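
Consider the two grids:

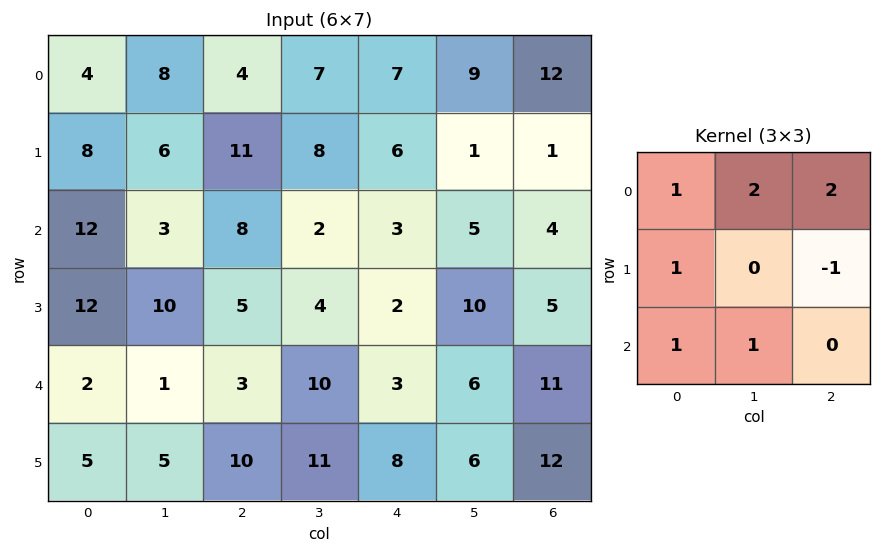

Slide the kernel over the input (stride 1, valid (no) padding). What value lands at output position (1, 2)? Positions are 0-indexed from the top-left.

The receptive field on the input at this output position is [11 8 6 / 8 2 3 / 5 4 2]. Elementwise product with the kernel and sum: 11·1 + 8·2 + 6·2 + 8·1 + 3·-1 + 5·1 + 4·1.

53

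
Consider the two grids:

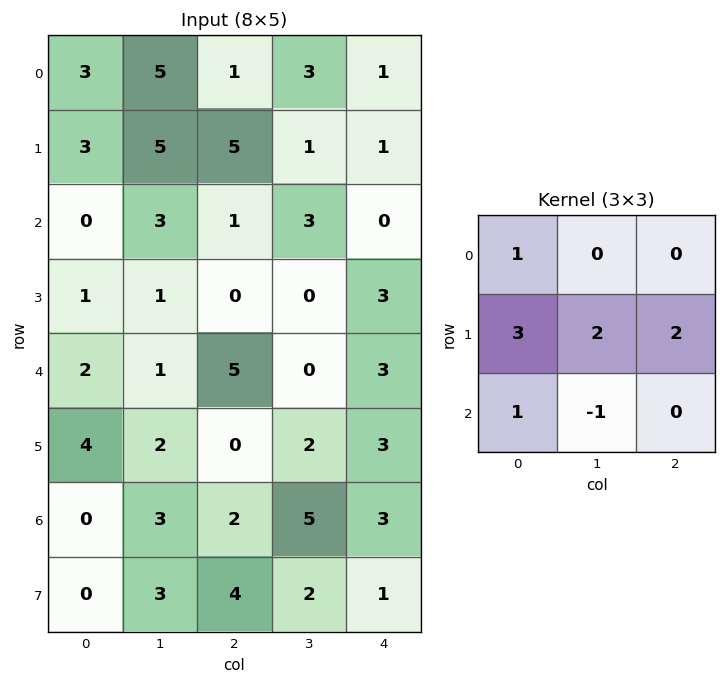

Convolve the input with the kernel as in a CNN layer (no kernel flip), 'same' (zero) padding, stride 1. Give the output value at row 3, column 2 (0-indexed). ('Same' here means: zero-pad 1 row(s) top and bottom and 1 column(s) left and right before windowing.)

2

The receptive field on the zero-padded input at this output position is [3 1 3 / 1 0 0 / 1 5 0]. Elementwise product with the kernel and sum: 3·1 + 1·3 + 0·2 + 0·2 + 1·1 + 5·-1.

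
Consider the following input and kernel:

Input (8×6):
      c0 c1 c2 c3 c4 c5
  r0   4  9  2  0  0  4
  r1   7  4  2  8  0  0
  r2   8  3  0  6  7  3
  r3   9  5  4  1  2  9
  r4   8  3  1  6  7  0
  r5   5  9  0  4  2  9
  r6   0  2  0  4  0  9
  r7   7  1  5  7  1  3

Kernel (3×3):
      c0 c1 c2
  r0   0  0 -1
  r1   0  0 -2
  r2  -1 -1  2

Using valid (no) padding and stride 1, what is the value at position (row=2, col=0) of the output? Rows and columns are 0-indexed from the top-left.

-17

The receptive field on the input at this output position is [8 3 0 / 9 5 4 / 8 3 1]. Elementwise product with the kernel and sum: 0·-1 + 4·-2 + 8·-1 + 3·-1 + 1·2.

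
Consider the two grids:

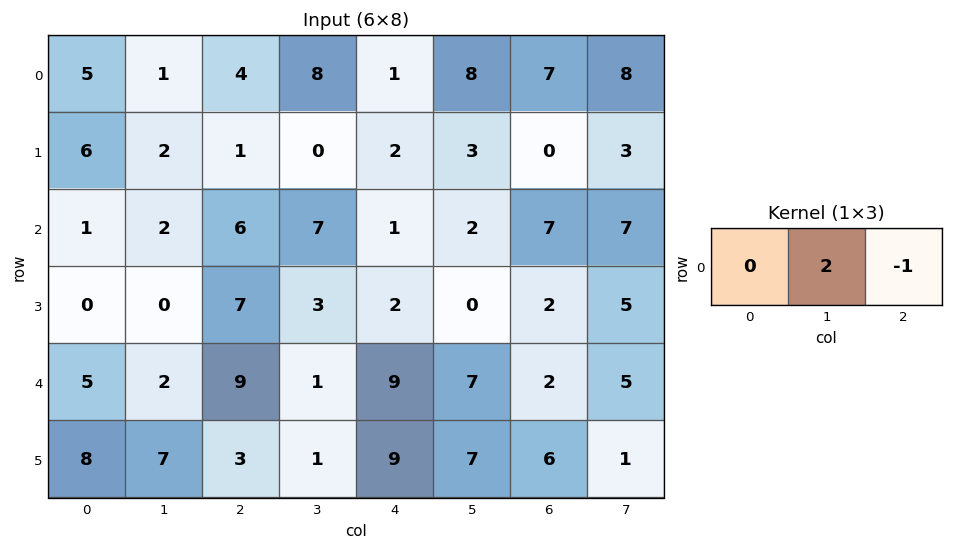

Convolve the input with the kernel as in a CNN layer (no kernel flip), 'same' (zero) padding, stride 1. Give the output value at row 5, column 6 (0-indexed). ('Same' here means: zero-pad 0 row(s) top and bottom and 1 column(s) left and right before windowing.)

The receptive field on the zero-padded input at this output position is [7 6 1]. Elementwise product with the kernel and sum: 6·2 + 1·-1.

11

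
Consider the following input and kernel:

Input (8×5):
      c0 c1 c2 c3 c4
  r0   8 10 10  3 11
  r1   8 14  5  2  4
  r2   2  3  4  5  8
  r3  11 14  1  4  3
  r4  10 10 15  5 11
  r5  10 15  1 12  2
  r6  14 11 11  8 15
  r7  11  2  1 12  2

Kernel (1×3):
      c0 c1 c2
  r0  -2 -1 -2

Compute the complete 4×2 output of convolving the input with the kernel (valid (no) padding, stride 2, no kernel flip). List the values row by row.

-46 -45
-15 -29
-60 -57
-61 -60

Output[0,0]: The receptive field on the input at this output position is [8 10 10]. Elementwise product with the kernel and sum: 8·-2 + 10·-1 + 10·-2.
Output[0,1]: The receptive field on the input at this output position is [10 3 11]. Elementwise product with the kernel and sum: 10·-2 + 3·-1 + 11·-2.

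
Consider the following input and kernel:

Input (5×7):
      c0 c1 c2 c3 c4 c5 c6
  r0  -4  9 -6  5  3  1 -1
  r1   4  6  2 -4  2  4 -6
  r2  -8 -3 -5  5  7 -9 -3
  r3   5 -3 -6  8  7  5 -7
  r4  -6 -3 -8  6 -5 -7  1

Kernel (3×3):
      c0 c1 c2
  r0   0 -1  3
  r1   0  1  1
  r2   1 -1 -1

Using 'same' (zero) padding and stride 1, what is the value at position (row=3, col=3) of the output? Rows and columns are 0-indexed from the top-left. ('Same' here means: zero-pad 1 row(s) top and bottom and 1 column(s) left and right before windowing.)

22

The receptive field on the zero-padded input at this output position is [-5 5 7 / -6 8 7 / -8 6 -5]. Elementwise product with the kernel and sum: 5·-1 + 7·3 + 8·1 + 7·1 + -8·1 + 6·-1 + -5·-1.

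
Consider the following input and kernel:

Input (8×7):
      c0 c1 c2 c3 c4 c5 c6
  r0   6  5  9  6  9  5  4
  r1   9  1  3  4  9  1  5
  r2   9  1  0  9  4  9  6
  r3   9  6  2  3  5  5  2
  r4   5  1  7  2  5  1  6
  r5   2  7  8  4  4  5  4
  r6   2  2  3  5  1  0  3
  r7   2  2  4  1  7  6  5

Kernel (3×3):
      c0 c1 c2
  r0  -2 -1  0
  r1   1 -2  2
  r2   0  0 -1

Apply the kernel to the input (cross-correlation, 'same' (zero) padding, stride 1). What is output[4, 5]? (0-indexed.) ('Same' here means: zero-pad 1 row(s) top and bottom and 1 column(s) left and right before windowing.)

The receptive field on the zero-padded input at this output position is [5 5 2 / 5 1 6 / 4 5 4]. Elementwise product with the kernel and sum: 5·-2 + 5·-1 + 5·1 + 1·-2 + 6·2 + 4·-1.

-4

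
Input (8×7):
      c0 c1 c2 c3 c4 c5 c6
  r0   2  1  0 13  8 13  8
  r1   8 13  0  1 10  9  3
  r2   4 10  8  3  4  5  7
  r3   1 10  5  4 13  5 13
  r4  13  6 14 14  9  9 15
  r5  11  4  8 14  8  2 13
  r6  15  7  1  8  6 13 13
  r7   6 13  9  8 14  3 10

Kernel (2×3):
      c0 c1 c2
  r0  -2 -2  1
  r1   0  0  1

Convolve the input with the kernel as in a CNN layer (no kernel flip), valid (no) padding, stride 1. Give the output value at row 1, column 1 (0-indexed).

-22

The receptive field on the input at this output position is [13 0 1 / 10 8 3]. Elementwise product with the kernel and sum: 13·-2 + 0·-2 + 1·1 + 3·1.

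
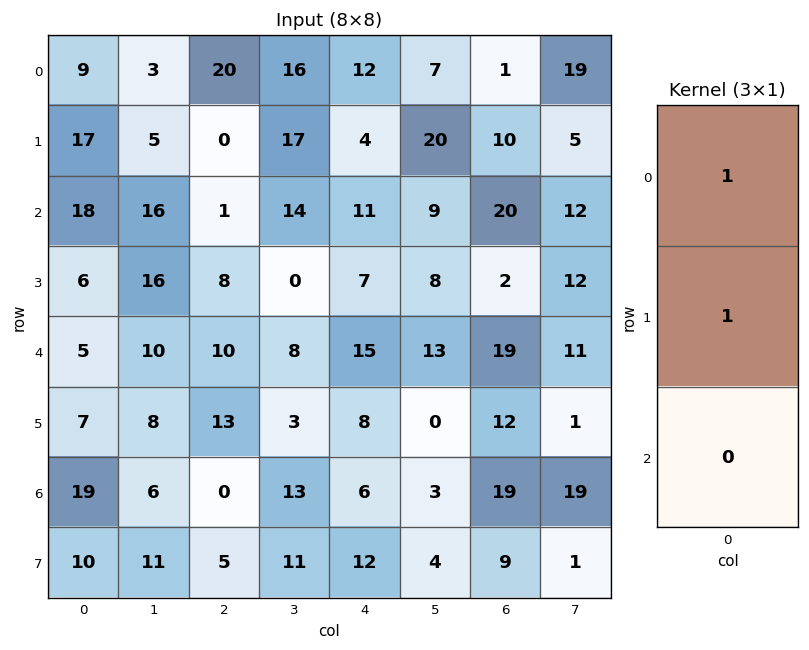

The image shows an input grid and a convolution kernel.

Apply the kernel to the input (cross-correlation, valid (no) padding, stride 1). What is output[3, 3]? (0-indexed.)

8

The receptive field on the input at this output position is [0 / 8 / 3]. Elementwise product with the kernel and sum: 0·1 + 8·1.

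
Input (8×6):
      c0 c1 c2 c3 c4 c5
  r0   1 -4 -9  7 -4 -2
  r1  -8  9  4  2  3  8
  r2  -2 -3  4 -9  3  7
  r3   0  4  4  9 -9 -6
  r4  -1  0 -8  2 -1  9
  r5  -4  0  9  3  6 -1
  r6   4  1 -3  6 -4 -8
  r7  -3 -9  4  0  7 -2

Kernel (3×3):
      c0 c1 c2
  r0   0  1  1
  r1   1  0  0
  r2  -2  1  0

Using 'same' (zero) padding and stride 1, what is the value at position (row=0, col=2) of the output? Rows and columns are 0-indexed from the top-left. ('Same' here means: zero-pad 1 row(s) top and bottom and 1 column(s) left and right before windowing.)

The receptive field on the zero-padded input at this output position is [0 0 0 / -4 -9 7 / 9 4 2]. Elementwise product with the kernel and sum: 0·1 + 0·1 + -4·1 + 9·-2 + 4·1.

-18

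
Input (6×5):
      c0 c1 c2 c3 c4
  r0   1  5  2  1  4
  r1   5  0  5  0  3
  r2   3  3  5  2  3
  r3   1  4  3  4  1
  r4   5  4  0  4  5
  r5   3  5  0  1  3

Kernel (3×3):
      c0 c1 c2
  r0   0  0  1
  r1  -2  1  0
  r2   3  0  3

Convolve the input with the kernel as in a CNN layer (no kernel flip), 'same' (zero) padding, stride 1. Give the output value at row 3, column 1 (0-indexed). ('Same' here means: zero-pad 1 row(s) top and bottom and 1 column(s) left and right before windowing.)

22

The receptive field on the zero-padded input at this output position is [3 3 5 / 1 4 3 / 5 4 0]. Elementwise product with the kernel and sum: 5·1 + 1·-2 + 4·1 + 5·3 + 0·3.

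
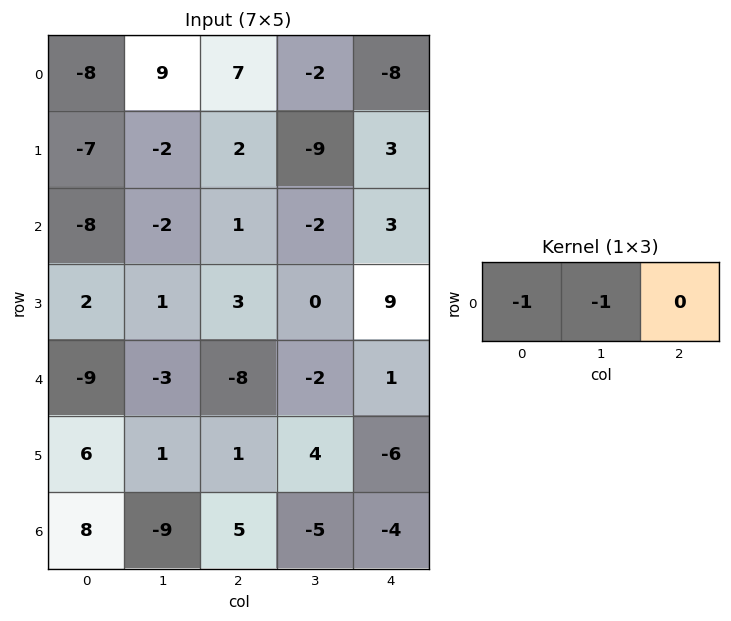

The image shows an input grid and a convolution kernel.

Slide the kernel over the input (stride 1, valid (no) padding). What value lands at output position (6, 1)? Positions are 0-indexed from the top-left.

The receptive field on the input at this output position is [-9 5 -5]. Elementwise product with the kernel and sum: -9·-1 + 5·-1.

4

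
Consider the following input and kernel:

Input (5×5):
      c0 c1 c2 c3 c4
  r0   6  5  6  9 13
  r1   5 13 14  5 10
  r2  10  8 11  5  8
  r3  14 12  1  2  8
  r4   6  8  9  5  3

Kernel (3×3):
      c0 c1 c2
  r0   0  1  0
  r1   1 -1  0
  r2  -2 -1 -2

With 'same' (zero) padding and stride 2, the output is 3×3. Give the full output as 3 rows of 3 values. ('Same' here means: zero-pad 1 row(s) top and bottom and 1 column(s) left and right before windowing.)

Output[0,0]: The receptive field on the zero-padded input at this output position is [0 0 0 / 0 6 5 / 0 5 13]. Elementwise product with the kernel and sum: 0·1 + 0·1 + 6·-1 + 0·-2 + 5·-1 + 13·-2.
Output[0,1]: The receptive field on the zero-padded input at this output position is [0 0 0 / 5 6 9 / 13 14 5]. Elementwise product with the kernel and sum: 0·1 + 5·1 + 6·-1 + 13·-2 + 14·-1 + 5·-2.

-37 -51 -24
-43 -18 -5
8 0 10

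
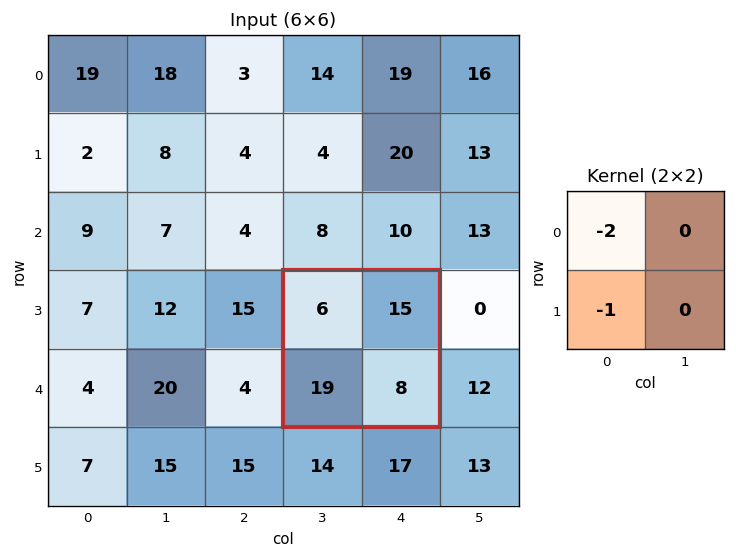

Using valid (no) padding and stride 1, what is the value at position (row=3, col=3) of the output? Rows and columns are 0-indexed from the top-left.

The receptive field on the input at this output position is [6 15 / 19 8]. Elementwise product with the kernel and sum: 6·-2 + 19·-1.

-31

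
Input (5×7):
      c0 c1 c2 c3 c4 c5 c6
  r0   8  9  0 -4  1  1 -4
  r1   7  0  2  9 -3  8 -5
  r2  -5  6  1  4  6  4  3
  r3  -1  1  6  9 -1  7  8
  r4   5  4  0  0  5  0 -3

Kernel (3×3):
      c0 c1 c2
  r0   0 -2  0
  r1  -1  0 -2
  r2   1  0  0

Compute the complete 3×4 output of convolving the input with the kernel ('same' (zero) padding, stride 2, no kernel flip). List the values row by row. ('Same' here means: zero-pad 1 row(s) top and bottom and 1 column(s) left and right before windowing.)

-18 -1 11 7
-26 -17 3 13
-6 -16 2 -16

Output[0,0]: The receptive field on the zero-padded input at this output position is [0 0 0 / 0 8 9 / 0 7 0]. Elementwise product with the kernel and sum: 0·-2 + 0·-1 + 9·-2 + 0·1.
Output[0,1]: The receptive field on the zero-padded input at this output position is [0 0 0 / 9 0 -4 / 0 2 9]. Elementwise product with the kernel and sum: 0·-2 + 9·-1 + -4·-2 + 0·1.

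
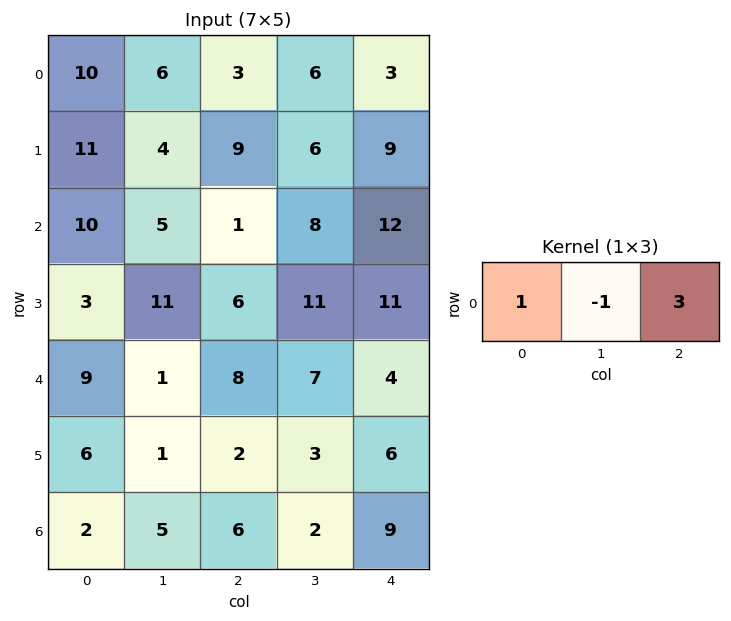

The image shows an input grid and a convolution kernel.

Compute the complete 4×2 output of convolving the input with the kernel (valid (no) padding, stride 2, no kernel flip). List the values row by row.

13 6
8 29
32 13
15 31

Output[0,0]: The receptive field on the input at this output position is [10 6 3]. Elementwise product with the kernel and sum: 10·1 + 6·-1 + 3·3.
Output[0,1]: The receptive field on the input at this output position is [3 6 3]. Elementwise product with the kernel and sum: 3·1 + 6·-1 + 3·3.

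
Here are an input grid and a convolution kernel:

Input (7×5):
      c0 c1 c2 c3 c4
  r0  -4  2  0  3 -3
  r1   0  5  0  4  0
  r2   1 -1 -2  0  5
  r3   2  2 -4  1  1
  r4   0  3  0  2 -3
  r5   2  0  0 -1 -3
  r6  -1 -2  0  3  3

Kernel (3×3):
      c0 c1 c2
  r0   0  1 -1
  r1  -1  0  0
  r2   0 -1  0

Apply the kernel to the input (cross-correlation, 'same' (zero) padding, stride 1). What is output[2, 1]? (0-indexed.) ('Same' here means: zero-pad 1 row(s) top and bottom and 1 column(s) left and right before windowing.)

The receptive field on the zero-padded input at this output position is [0 5 0 / 1 -1 -2 / 2 2 -4]. Elementwise product with the kernel and sum: 5·1 + 0·-1 + 1·-1 + 2·-1.

2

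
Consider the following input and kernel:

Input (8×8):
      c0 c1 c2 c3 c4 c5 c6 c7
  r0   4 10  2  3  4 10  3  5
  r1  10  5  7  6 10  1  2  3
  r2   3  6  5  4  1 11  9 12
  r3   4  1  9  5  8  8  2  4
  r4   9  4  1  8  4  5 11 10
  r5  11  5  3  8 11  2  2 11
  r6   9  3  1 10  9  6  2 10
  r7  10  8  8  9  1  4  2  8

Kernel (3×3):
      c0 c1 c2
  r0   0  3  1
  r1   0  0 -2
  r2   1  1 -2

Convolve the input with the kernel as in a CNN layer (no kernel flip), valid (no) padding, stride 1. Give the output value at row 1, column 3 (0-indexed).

6

The receptive field on the input at this output position is [6 10 1 / 4 1 11 / 5 8 8]. Elementwise product with the kernel and sum: 10·3 + 1·1 + 11·-2 + 5·1 + 8·1 + 8·-2.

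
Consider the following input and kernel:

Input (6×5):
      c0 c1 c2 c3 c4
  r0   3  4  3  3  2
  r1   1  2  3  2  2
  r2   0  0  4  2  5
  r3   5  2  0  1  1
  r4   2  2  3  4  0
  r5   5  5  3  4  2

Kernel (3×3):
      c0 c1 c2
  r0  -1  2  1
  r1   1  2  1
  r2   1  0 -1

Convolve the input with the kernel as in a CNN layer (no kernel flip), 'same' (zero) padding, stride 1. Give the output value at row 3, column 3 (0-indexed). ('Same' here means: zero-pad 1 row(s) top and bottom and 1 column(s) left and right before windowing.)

The receptive field on the zero-padded input at this output position is [4 2 5 / 0 1 1 / 3 4 0]. Elementwise product with the kernel and sum: 4·-1 + 2·2 + 5·1 + 0·1 + 1·2 + 1·1 + 3·1 + 0·-1.

11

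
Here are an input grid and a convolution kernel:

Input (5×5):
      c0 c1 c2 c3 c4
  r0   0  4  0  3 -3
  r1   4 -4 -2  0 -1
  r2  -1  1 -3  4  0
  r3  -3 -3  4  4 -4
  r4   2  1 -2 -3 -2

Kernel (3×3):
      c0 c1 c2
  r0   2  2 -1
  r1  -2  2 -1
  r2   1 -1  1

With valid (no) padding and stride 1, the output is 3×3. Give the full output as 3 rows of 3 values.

Output[0,0]: The receptive field on the input at this output position is [0 4 0 / 4 -4 -2 / -1 1 -3]. Elementwise product with the kernel and sum: 0·2 + 4·2 + 0·-1 + 4·-2 + -4·2 + -2·-1 + -1·1 + 1·-1 + -3·1.
Output[0,1]: The receptive field on the input at this output position is [4 0 3 / -4 -2 0 / 1 -3 4]. Elementwise product with the kernel and sum: 4·2 + 0·2 + 3·-1 + -4·-2 + -2·2 + 0·-1 + 1·1 + -3·-1 + 4·1.

-11 17 7
13 -27 7
-2 2 5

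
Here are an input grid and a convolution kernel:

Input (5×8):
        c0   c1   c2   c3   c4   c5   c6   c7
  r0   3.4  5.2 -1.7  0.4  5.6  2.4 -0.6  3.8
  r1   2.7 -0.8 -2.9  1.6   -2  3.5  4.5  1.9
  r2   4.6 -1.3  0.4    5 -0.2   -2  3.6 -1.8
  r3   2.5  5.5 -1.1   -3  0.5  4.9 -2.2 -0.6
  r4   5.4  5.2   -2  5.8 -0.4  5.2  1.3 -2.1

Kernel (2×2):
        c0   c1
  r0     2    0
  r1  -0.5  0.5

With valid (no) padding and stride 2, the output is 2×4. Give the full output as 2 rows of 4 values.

Output[0,0]: The receptive field on the input at this output position is [3.4 5.2 / 2.7 -0.8]. Elementwise product with the kernel and sum: 3.4·2 + 2.7·-0.5 + -0.8·0.5.

5.05 -1.15 13.95 -2.5
10.7 -0.15 1.8 8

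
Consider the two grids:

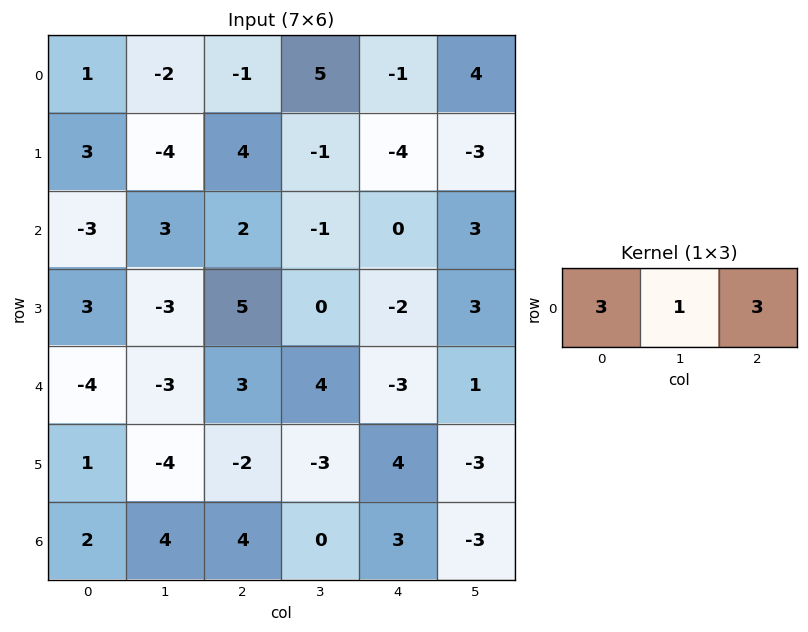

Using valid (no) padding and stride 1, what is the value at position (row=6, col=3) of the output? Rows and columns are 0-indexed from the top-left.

-6

The receptive field on the input at this output position is [0 3 -3]. Elementwise product with the kernel and sum: 0·3 + 3·1 + -3·3.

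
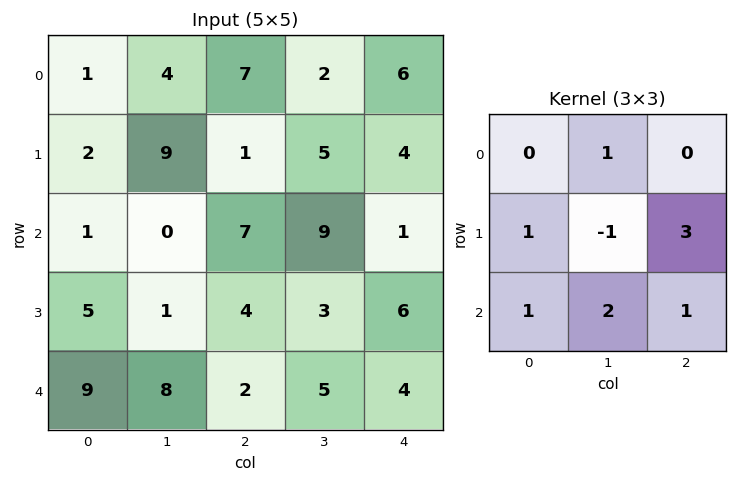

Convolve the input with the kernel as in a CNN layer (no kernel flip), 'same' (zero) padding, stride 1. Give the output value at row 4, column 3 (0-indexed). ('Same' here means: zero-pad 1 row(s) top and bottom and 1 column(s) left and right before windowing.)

12

The receptive field on the zero-padded input at this output position is [4 3 6 / 2 5 4 / 0 0 0]. Elementwise product with the kernel and sum: 3·1 + 2·1 + 5·-1 + 4·3 + 0·1 + 0·2 + 0·1.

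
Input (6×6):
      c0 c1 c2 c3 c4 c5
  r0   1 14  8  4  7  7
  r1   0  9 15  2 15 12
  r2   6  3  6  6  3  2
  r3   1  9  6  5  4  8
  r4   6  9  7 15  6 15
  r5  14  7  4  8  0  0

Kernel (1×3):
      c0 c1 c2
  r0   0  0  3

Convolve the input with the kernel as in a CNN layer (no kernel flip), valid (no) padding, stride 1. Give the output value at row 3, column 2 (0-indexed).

12

The receptive field on the input at this output position is [6 5 4]. Elementwise product with the kernel and sum: 4·3.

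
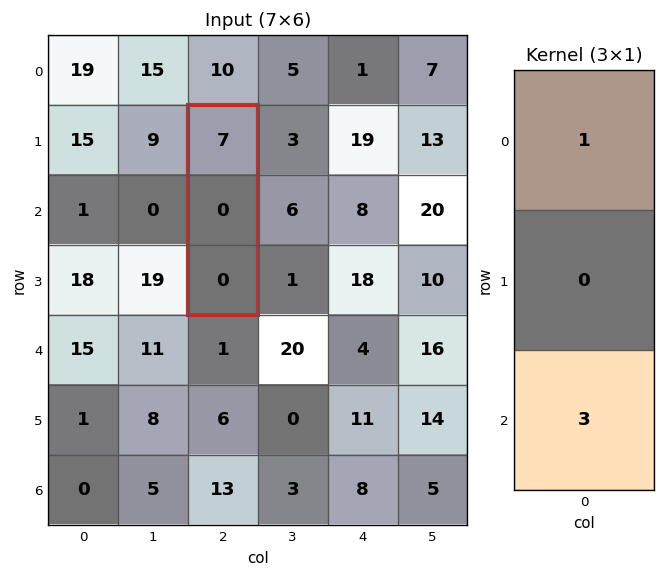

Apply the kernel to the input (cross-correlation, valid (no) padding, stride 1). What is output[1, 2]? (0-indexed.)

The receptive field on the input at this output position is [7 / 0 / 0]. Elementwise product with the kernel and sum: 7·1 + 0·3.

7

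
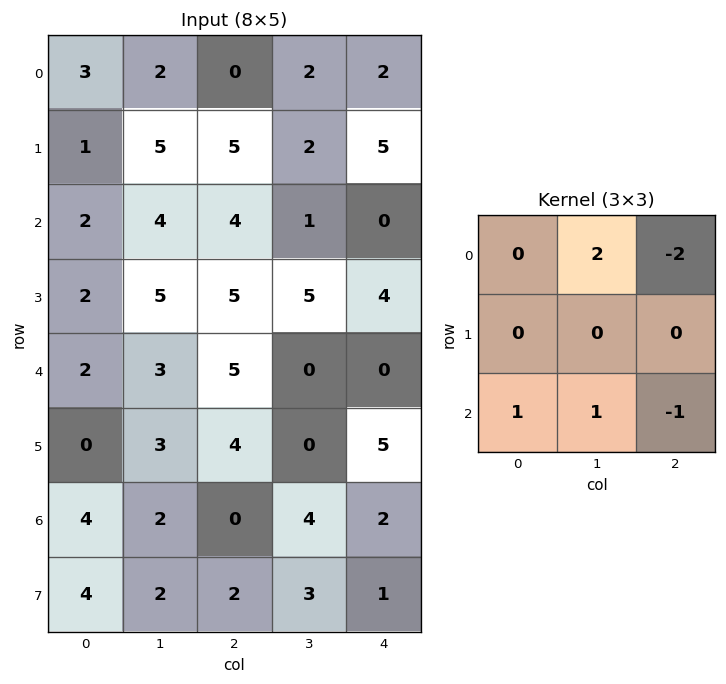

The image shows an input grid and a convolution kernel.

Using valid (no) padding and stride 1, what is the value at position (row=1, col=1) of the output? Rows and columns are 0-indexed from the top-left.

11

The receptive field on the input at this output position is [5 5 2 / 4 4 1 / 5 5 5]. Elementwise product with the kernel and sum: 5·2 + 2·-2 + 5·1 + 5·1 + 5·-1.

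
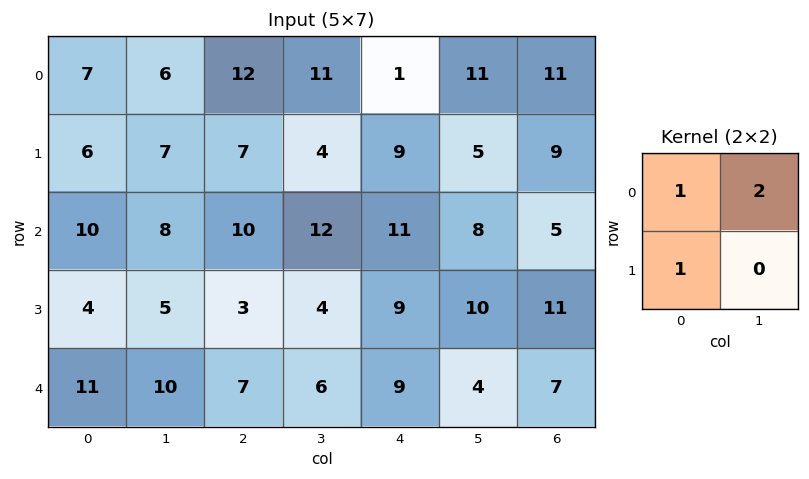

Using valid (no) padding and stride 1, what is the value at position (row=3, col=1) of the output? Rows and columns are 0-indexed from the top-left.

21

The receptive field on the input at this output position is [5 3 / 10 7]. Elementwise product with the kernel and sum: 5·1 + 3·2 + 10·1.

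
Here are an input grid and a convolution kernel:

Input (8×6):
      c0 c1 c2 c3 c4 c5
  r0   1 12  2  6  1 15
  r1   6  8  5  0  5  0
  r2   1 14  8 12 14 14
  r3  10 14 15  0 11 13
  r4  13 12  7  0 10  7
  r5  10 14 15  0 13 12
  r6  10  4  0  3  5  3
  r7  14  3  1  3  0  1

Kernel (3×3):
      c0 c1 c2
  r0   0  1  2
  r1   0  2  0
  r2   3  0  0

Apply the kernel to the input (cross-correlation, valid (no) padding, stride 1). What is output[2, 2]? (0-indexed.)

The receptive field on the input at this output position is [8 12 14 / 15 0 11 / 7 0 10]. Elementwise product with the kernel and sum: 12·1 + 14·2 + 0·2 + 7·3.

61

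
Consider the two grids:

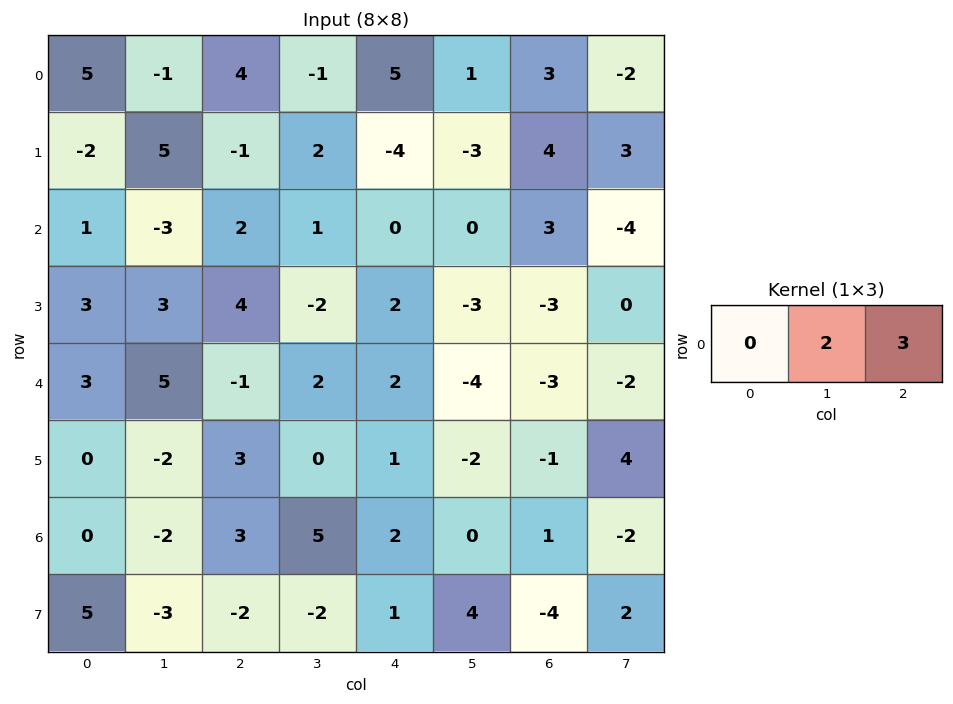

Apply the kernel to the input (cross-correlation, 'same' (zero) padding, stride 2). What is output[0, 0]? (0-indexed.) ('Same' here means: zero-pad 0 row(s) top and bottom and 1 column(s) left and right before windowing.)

The receptive field on the zero-padded input at this output position is [0 5 -1]. Elementwise product with the kernel and sum: 5·2 + -1·3.

7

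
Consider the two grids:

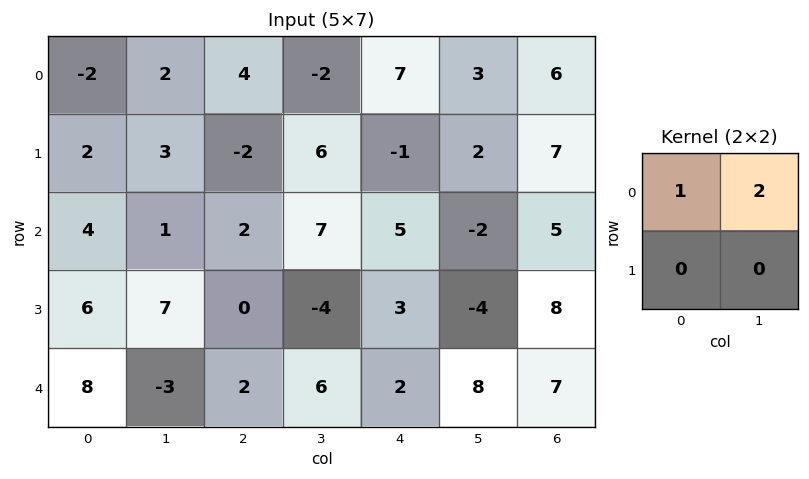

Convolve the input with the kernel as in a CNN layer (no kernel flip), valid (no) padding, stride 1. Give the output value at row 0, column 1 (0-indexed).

The receptive field on the input at this output position is [2 4 / 3 -2]. Elementwise product with the kernel and sum: 2·1 + 4·2.

10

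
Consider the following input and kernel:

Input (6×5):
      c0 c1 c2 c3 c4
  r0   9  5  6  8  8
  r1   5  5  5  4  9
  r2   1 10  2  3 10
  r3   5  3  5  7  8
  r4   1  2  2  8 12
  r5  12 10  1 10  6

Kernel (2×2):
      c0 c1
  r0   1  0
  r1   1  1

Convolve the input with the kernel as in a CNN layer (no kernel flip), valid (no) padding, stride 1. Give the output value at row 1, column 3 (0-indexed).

The receptive field on the input at this output position is [4 9 / 3 10]. Elementwise product with the kernel and sum: 4·1 + 3·1 + 10·1.

17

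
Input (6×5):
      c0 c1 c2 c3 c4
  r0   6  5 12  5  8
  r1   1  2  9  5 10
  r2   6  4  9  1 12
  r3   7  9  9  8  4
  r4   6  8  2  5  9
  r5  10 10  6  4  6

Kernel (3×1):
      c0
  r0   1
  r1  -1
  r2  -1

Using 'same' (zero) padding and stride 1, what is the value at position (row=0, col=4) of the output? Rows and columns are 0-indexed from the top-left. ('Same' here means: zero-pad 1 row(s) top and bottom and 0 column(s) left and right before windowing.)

The receptive field on the zero-padded input at this output position is [0 / 8 / 10]. Elementwise product with the kernel and sum: 0·1 + 8·-1 + 10·-1.

-18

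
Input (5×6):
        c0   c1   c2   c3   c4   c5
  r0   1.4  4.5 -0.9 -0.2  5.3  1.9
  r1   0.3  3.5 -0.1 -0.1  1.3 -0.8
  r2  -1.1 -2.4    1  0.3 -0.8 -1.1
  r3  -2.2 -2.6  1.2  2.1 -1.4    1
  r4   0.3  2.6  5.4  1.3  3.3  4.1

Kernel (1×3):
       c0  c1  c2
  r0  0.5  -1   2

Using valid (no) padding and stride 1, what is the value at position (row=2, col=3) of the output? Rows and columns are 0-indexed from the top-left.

The receptive field on the input at this output position is [0.3 -0.8 -1.1]. Elementwise product with the kernel and sum: 0.3·0.5 + -0.8·-1 + -1.1·2.

-1.25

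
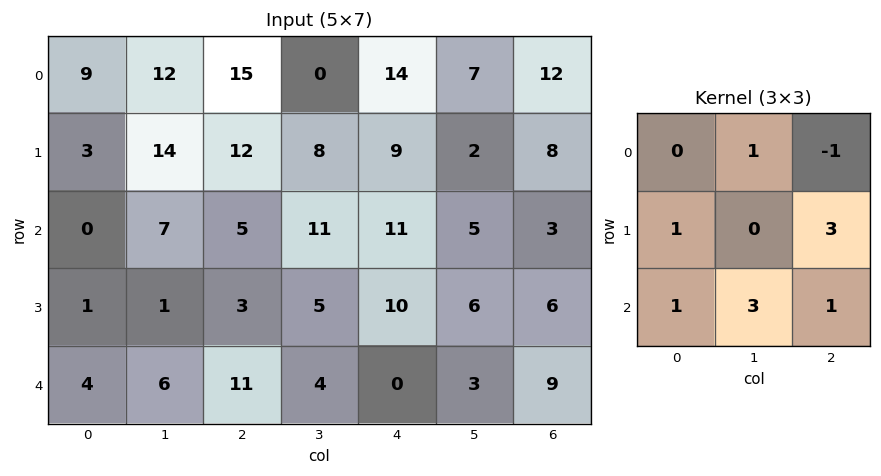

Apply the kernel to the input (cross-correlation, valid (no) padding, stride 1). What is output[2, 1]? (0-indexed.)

53

The receptive field on the input at this output position is [7 5 11 / 1 3 5 / 6 11 4]. Elementwise product with the kernel and sum: 5·1 + 11·-1 + 1·1 + 5·3 + 6·1 + 11·3 + 4·1.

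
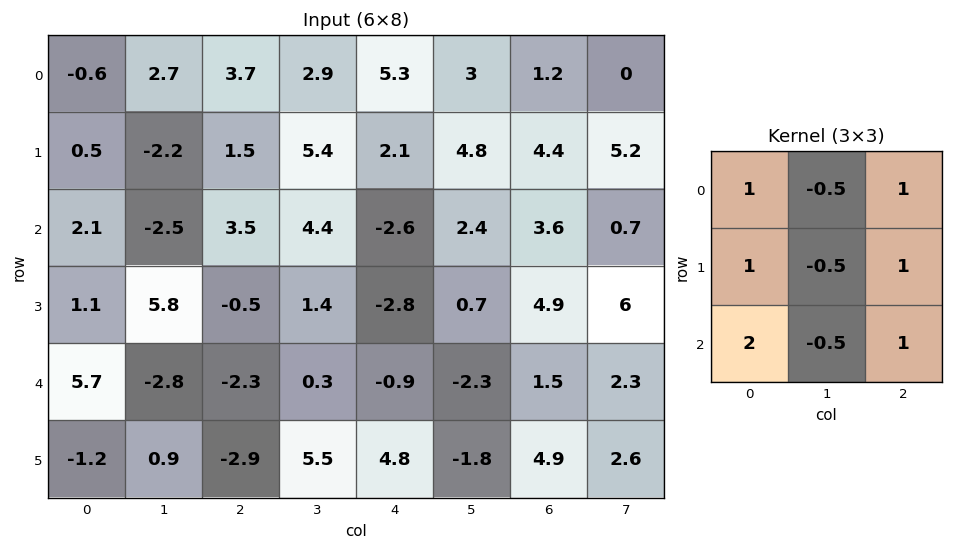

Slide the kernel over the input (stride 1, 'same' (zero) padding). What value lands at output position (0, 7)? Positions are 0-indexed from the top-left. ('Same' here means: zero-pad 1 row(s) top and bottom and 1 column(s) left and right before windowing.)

7.4

The receptive field on the zero-padded input at this output position is [0 0 0 / 1.2 0 0 / 4.4 5.2 0]. Elementwise product with the kernel and sum: 0·1 + 0·-0.5 + 0·1 + 1.2·1 + 0·-0.5 + 0·1 + 4.4·2 + 5.2·-0.5 + 0·1.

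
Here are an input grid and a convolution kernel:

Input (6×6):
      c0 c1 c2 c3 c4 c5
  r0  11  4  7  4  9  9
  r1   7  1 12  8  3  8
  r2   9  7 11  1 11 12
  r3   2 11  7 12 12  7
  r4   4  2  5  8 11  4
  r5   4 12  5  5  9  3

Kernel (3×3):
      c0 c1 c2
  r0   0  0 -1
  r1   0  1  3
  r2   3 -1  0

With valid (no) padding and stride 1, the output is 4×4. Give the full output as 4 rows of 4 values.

Output[0,0]: The receptive field on the input at this output position is [11 4 7 / 7 1 12 / 9 7 11]. Elementwise product with the kernel and sum: 7·-1 + 1·1 + 12·3 + 9·3 + 7·-1.
Output[0,1]: The receptive field on the input at this output position is [4 7 4 / 1 12 8 / 7 11 1]. Elementwise product with the kernel and sum: 4·-1 + 12·1 + 8·3 + 7·3 + 11·-1.

50 42 40 10
23 32 40 63
31 43 44 34
10 48 39 22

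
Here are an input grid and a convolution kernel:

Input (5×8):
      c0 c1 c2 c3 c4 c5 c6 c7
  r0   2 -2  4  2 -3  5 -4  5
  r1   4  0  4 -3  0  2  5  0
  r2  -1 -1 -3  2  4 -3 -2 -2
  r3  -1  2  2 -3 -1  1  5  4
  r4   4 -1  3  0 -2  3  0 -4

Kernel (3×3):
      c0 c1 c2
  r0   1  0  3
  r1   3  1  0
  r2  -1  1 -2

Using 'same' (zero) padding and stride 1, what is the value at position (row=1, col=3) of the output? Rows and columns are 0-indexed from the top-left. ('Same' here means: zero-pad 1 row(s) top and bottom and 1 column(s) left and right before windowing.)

The receptive field on the zero-padded input at this output position is [4 2 -3 / 4 -3 0 / -3 2 4]. Elementwise product with the kernel and sum: 4·1 + -3·3 + 4·3 + -3·1 + -3·-1 + 2·1 + 4·-2.

1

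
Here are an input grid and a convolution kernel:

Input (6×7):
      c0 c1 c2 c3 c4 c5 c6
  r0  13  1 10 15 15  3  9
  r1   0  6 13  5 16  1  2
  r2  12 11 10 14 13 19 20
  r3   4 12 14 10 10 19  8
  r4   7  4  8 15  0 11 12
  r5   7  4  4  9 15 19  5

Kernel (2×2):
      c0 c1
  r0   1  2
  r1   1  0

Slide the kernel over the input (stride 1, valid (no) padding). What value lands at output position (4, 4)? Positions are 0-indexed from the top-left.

37

The receptive field on the input at this output position is [0 11 / 15 19]. Elementwise product with the kernel and sum: 0·1 + 11·2 + 15·1.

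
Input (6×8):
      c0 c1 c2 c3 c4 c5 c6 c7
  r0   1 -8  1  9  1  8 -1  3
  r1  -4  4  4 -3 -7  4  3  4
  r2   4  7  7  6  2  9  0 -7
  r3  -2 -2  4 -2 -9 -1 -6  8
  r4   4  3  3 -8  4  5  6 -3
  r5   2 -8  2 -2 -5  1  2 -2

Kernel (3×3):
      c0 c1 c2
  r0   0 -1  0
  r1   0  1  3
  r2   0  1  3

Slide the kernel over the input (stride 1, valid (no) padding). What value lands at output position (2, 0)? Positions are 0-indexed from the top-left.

The receptive field on the input at this output position is [4 7 7 / -2 -2 4 / 4 3 3]. Elementwise product with the kernel and sum: 7·-1 + -2·1 + 4·3 + 3·1 + 3·3.

15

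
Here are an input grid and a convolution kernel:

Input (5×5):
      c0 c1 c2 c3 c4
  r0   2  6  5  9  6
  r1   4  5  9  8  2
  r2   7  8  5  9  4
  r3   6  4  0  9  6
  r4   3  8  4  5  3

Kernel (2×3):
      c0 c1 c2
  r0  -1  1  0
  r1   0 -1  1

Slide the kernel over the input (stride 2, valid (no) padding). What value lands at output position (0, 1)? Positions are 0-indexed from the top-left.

The receptive field on the input at this output position is [5 9 6 / 9 8 2]. Elementwise product with the kernel and sum: 5·-1 + 9·1 + 8·-1 + 2·1.

-2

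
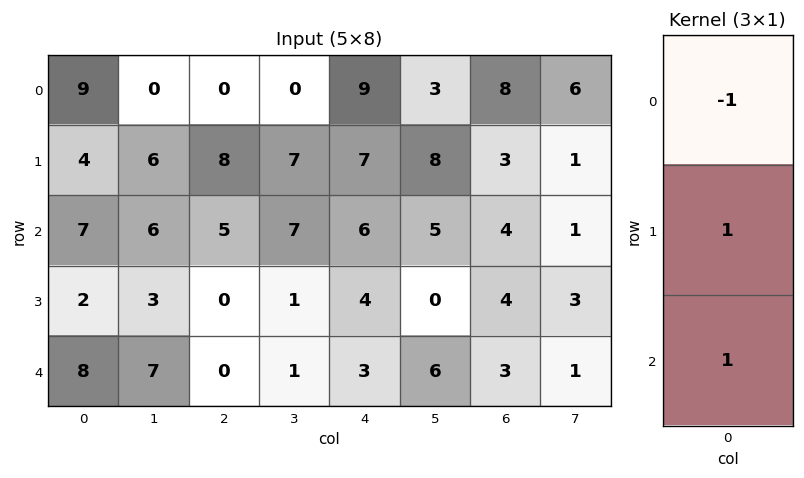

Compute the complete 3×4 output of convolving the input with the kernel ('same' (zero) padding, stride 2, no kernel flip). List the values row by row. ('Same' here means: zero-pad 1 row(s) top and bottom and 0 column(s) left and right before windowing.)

Output[0,0]: The receptive field on the zero-padded input at this output position is [0 / 9 / 4]. Elementwise product with the kernel and sum: 0·-1 + 9·1 + 4·1.

13 8 16 11
5 -3 3 5
6 0 -1 -1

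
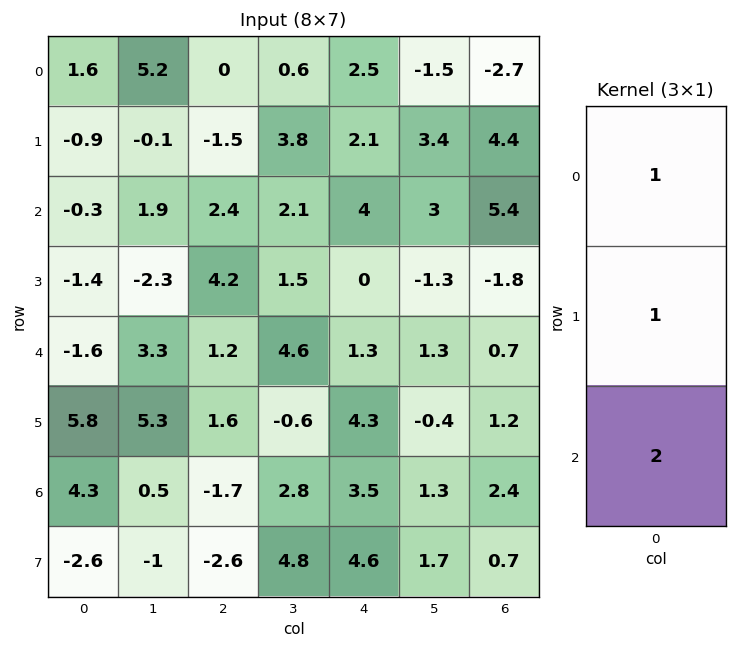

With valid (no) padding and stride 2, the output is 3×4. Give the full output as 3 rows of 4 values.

Output[0,0]: The receptive field on the input at this output position is [1.6 / -0.9 / -0.3]. Elementwise product with the kernel and sum: 1.6·1 + -0.9·1 + -0.3·2.

0.1 3.3 12.6 12.5
-4.9 9 6.6 5
12.8 -0.6 12.6 6.7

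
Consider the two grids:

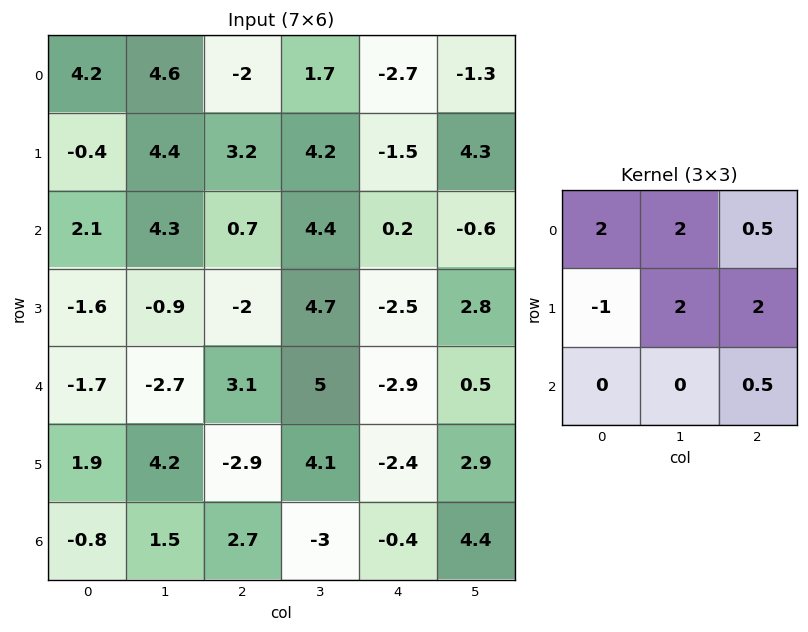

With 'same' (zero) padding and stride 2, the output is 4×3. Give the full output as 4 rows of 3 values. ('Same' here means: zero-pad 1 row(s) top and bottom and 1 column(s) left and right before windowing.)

Output[0,0]: The receptive field on the zero-padded input at this output position is [0 0 0 / 0 4.2 4.6 / 0 -0.4 4.4]. Elementwise product with the kernel and sum: 0·2 + 0·2 + 0·0.5 + 0·-1 + 4.2·2 + 4.6·2 + 4.4·0.5.

19.8 -3.1 -7.55
13.75 25.55 3.75
-10.35 17.5 -2.55
7.3 2.55 15.85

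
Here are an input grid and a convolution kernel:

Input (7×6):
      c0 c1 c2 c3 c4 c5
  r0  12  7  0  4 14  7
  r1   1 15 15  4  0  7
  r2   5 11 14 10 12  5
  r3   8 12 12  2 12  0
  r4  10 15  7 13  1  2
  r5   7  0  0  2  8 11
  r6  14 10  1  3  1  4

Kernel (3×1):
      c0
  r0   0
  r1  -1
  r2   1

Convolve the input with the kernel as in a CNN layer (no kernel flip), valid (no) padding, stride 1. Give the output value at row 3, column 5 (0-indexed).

The receptive field on the input at this output position is [0 / 2 / 11]. Elementwise product with the kernel and sum: 2·-1 + 11·1.

9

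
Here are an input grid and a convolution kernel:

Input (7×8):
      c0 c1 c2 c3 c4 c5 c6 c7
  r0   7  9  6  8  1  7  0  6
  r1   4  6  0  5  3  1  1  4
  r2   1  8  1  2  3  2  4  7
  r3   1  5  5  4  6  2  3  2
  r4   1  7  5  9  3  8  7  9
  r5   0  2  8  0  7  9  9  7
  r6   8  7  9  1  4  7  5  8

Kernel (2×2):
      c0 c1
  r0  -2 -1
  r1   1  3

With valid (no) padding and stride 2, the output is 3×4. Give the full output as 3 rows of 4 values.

-1 -5 -3 7
6 13 4 -6
-3 -11 20 7

Output[0,0]: The receptive field on the input at this output position is [7 9 / 4 6]. Elementwise product with the kernel and sum: 7·-2 + 9·-1 + 4·1 + 6·3.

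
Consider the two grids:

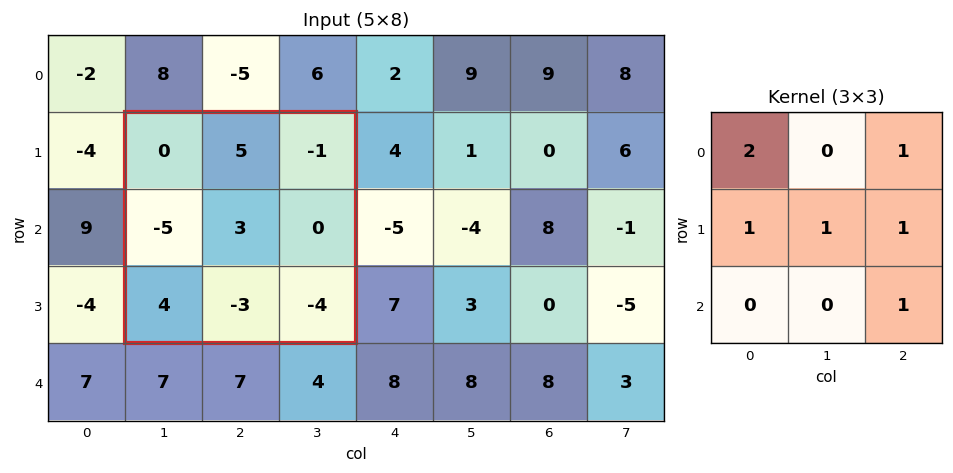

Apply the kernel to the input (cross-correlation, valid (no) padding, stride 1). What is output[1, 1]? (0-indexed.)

The receptive field on the input at this output position is [0 5 -1 / -5 3 0 / 4 -3 -4]. Elementwise product with the kernel and sum: 0·2 + -1·1 + -5·1 + 3·1 + 0·1 + -4·1.

-7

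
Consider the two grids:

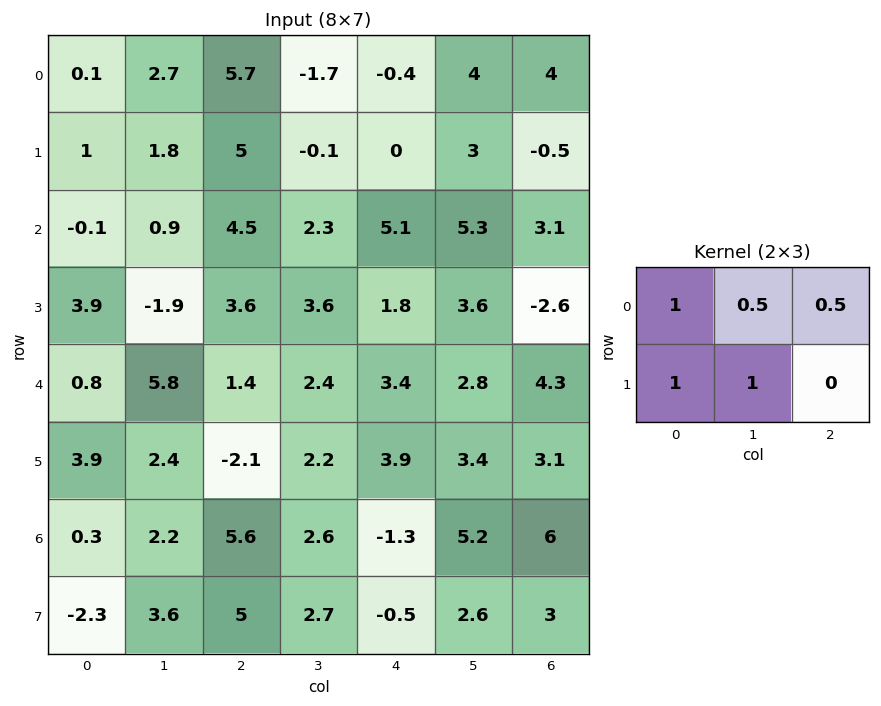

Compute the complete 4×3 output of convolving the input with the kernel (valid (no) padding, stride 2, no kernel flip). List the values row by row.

Output[0,0]: The receptive field on the input at this output position is [0.1 2.7 5.7 / 1 1.8 5]. Elementwise product with the kernel and sum: 0.1·1 + 2.7·0.5 + 5.7·0.5 + 1·1 + 1.8·1.
Output[0,1]: The receptive field on the input at this output position is [5.7 -1.7 -0.4 / 5 -0.1 0]. Elementwise product with the kernel and sum: 5.7·1 + -1.7·0.5 + -0.4·0.5 + 5·1 + -0.1·1.

7.1 9.55 6.6
4.6 15.4 14.7
10.7 4.4 14.25
5.5 13.95 6.4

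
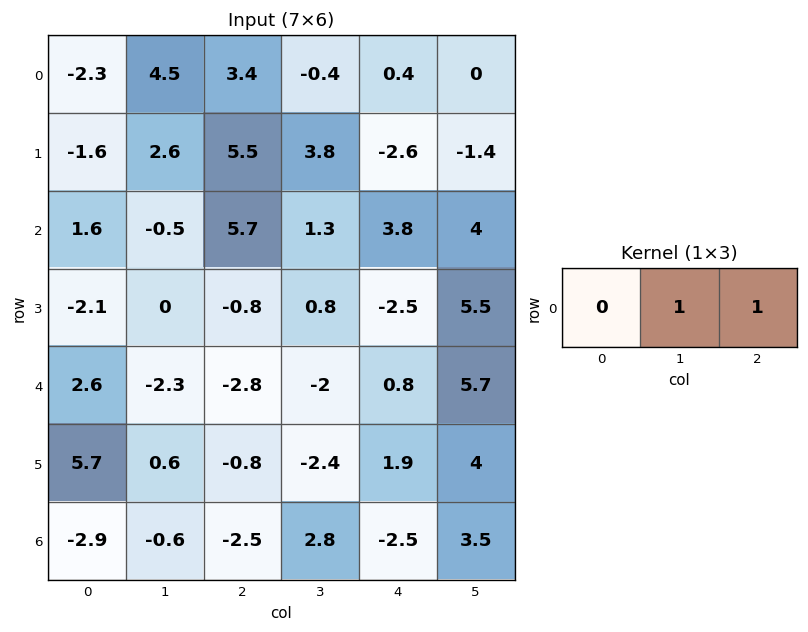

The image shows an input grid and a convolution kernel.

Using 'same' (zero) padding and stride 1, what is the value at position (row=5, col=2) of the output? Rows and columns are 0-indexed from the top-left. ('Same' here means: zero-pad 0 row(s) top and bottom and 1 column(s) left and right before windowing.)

-3.2

The receptive field on the zero-padded input at this output position is [0.6 -0.8 -2.4]. Elementwise product with the kernel and sum: -0.8·1 + -2.4·1.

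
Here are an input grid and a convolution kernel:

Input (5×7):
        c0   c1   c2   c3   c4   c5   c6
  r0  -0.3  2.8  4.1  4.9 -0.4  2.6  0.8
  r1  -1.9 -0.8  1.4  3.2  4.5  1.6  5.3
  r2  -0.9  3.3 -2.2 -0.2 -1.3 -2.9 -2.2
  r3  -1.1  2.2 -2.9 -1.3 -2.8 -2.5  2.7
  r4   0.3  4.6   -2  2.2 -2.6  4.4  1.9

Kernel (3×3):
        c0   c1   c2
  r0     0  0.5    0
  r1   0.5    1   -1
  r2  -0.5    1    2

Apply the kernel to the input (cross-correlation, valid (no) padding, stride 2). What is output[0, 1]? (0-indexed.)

0.15

The receptive field on the input at this output position is [4.1 4.9 -0.4 / 1.4 3.2 4.5 / -2.2 -0.2 -1.3]. Elementwise product with the kernel and sum: 4.9·0.5 + 1.4·0.5 + 3.2·1 + 4.5·-1 + -2.2·-0.5 + -0.2·1 + -1.3·2.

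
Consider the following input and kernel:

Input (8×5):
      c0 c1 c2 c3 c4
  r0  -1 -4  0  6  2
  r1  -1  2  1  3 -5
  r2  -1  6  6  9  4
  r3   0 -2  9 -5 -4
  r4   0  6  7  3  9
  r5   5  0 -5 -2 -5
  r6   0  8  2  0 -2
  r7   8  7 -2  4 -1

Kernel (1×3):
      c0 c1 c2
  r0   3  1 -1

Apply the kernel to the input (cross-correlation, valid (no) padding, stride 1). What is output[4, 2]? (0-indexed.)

The receptive field on the input at this output position is [7 3 9]. Elementwise product with the kernel and sum: 7·3 + 3·1 + 9·-1.

15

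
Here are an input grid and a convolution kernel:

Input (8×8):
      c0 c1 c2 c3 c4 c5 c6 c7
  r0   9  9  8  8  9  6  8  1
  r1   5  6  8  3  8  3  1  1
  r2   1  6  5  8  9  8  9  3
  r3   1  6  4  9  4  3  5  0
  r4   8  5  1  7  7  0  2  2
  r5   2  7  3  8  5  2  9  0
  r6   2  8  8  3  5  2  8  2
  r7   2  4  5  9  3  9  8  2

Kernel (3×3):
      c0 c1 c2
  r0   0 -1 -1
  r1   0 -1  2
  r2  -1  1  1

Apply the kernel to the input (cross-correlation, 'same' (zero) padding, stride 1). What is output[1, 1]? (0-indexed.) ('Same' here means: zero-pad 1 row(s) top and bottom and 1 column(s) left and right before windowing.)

3

The receptive field on the zero-padded input at this output position is [9 9 8 / 5 6 8 / 1 6 5]. Elementwise product with the kernel and sum: 9·-1 + 8·-1 + 6·-1 + 8·2 + 1·-1 + 6·1 + 5·1.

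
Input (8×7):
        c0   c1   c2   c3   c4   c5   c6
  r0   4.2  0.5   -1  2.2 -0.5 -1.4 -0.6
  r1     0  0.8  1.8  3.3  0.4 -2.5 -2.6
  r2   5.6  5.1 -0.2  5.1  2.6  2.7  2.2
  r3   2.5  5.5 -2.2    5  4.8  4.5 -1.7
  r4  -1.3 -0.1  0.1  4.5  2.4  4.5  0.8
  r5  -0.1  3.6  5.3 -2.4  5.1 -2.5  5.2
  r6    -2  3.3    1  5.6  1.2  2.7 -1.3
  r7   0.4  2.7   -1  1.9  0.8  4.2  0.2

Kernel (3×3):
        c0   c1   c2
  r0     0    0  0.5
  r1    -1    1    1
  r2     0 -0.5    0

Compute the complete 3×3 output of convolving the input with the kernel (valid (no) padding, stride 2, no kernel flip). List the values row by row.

Output[0,0]: The receptive field on the input at this output position is [4.2 0.5 -1 / 0 0.8 1.8 / 5.6 5.1 -0.2]. Elementwise product with the kernel and sum: -1·0.5 + 0·-1 + 0.8·1 + 1.8·1 + 5.1·-0.5.
Output[0,1]: The receptive field on the input at this output position is [-1 2.2 -0.5 / 1.8 3.3 0.4 / -0.2 5.1 2.6]. Elementwise product with the kernel and sum: -0.5·0.5 + 1.8·-1 + 3.3·1 + 0.4·1 + 5.1·-0.5.

-0.45 -0.9 -7.15
0.75 11.05 -3.15
7.4 -4.2 -3.35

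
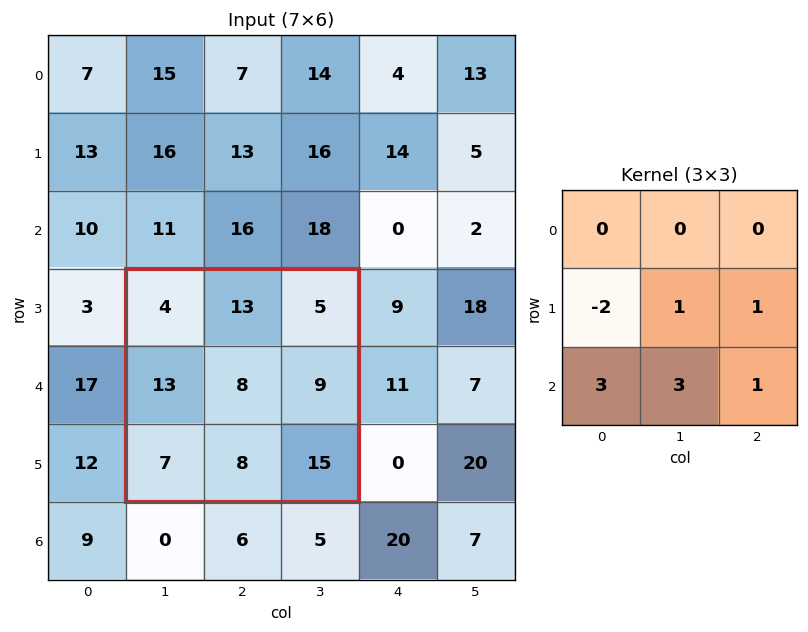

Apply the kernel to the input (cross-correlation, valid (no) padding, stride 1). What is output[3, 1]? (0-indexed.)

51

The receptive field on the input at this output position is [4 13 5 / 13 8 9 / 7 8 15]. Elementwise product with the kernel and sum: 13·-2 + 8·1 + 9·1 + 7·3 + 8·3 + 15·1.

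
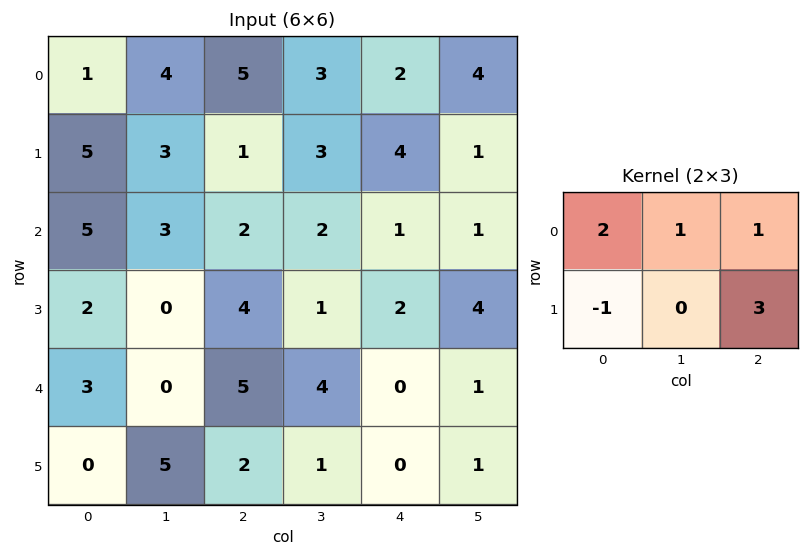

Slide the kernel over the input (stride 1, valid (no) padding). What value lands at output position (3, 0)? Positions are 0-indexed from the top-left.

The receptive field on the input at this output position is [2 0 4 / 3 0 5]. Elementwise product with the kernel and sum: 2·2 + 0·1 + 4·1 + 3·-1 + 5·3.

20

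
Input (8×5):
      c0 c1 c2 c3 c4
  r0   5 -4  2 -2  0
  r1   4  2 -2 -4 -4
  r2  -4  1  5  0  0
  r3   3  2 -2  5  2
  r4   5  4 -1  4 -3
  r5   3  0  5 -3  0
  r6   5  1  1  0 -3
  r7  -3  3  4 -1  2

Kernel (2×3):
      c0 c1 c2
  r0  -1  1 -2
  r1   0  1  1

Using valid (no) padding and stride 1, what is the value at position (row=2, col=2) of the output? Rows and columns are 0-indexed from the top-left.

The receptive field on the input at this output position is [5 0 0 / -2 5 2]. Elementwise product with the kernel and sum: 5·-1 + 0·1 + 0·-2 + 5·1 + 2·1.

2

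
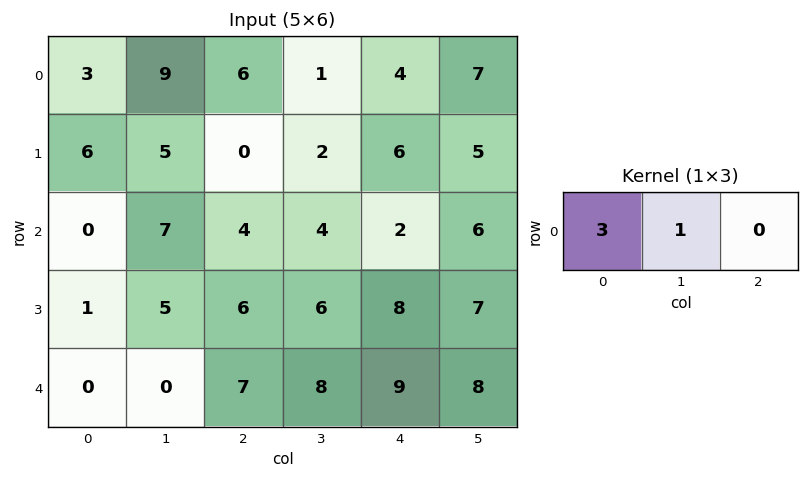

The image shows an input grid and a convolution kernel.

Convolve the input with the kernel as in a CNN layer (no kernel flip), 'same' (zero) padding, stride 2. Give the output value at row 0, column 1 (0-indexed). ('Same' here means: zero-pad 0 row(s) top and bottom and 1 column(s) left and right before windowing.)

The receptive field on the zero-padded input at this output position is [9 6 1]. Elementwise product with the kernel and sum: 9·3 + 6·1.

33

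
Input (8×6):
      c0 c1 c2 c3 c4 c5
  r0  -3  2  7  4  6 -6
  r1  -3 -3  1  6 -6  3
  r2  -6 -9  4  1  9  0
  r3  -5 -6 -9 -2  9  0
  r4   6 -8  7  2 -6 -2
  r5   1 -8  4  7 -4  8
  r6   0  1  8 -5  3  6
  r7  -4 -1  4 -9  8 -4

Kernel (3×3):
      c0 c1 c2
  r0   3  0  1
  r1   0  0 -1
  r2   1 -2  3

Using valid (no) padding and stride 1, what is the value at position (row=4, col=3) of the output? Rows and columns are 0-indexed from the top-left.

3

The receptive field on the input at this output position is [2 -6 -2 / 7 -4 8 / -5 3 6]. Elementwise product with the kernel and sum: 2·3 + -2·1 + 8·-1 + -5·1 + 3·-2 + 6·3.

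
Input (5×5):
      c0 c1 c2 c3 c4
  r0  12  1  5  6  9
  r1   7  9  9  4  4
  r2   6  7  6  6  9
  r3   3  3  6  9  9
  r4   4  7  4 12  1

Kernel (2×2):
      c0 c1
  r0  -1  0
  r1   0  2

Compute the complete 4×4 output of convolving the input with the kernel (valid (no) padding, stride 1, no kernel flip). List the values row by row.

Output[0,0]: The receptive field on the input at this output position is [12 1 / 7 9]. Elementwise product with the kernel and sum: 12·-1 + 9·2.

6 17 3 2
7 3 3 14
0 5 12 12
11 5 18 -7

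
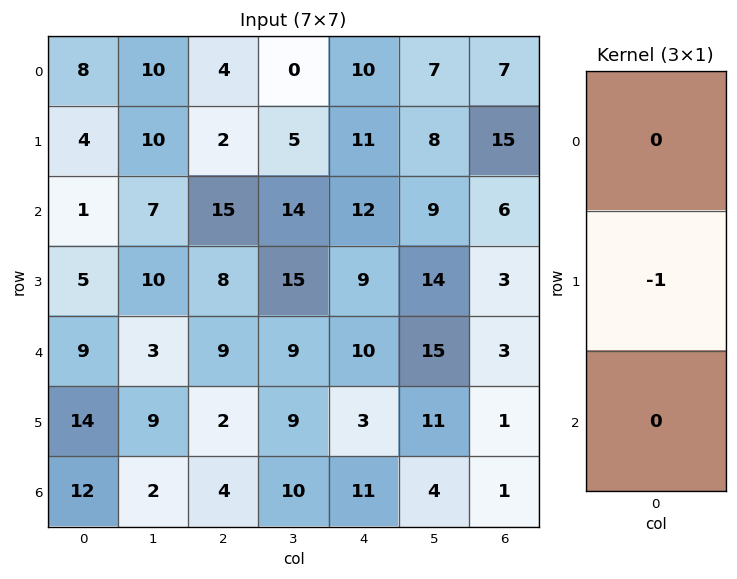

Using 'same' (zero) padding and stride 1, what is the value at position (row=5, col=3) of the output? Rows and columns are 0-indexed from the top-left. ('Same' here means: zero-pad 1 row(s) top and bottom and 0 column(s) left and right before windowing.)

-9

The receptive field on the zero-padded input at this output position is [9 / 9 / 10]. Elementwise product with the kernel and sum: 9·-1.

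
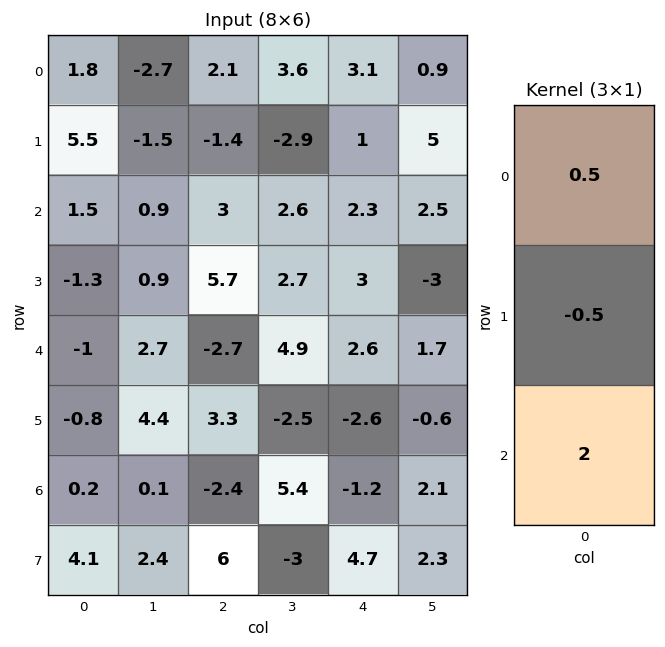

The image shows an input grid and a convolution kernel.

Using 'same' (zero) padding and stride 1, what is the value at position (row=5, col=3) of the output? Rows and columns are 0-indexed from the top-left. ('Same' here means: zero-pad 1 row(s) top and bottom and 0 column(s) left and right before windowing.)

The receptive field on the zero-padded input at this output position is [4.9 / -2.5 / 5.4]. Elementwise product with the kernel and sum: 4.9·0.5 + -2.5·-0.5 + 5.4·2.

14.5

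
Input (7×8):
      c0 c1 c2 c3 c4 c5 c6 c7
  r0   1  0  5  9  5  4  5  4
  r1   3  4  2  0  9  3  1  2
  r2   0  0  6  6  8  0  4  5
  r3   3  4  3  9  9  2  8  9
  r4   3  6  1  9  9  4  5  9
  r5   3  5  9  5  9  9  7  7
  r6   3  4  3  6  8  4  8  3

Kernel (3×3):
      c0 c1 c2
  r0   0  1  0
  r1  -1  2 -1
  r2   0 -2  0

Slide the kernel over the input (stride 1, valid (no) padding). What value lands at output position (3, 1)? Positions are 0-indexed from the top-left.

The receptive field on the input at this output position is [4 3 9 / 6 1 9 / 5 9 5]. Elementwise product with the kernel and sum: 3·1 + 6·-1 + 1·2 + 9·-1 + 9·-2.

-28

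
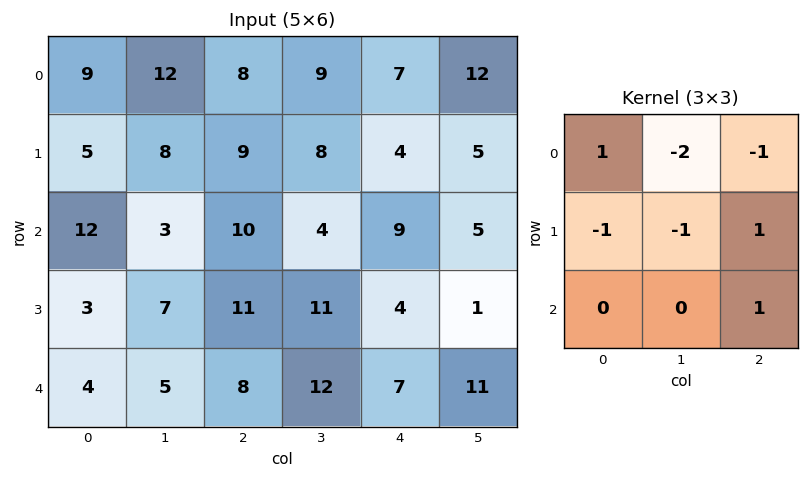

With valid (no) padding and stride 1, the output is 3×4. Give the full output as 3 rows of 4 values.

-17 -18 -21 -19
-14 -16 -12 -12
5 -16 -18 -22

Output[0,0]: The receptive field on the input at this output position is [9 12 8 / 5 8 9 / 12 3 10]. Elementwise product with the kernel and sum: 9·1 + 12·-2 + 8·-1 + 5·-1 + 8·-1 + 9·1 + 10·1.
Output[0,1]: The receptive field on the input at this output position is [12 8 9 / 8 9 8 / 3 10 4]. Elementwise product with the kernel and sum: 12·1 + 8·-2 + 9·-1 + 8·-1 + 9·-1 + 8·1 + 4·1.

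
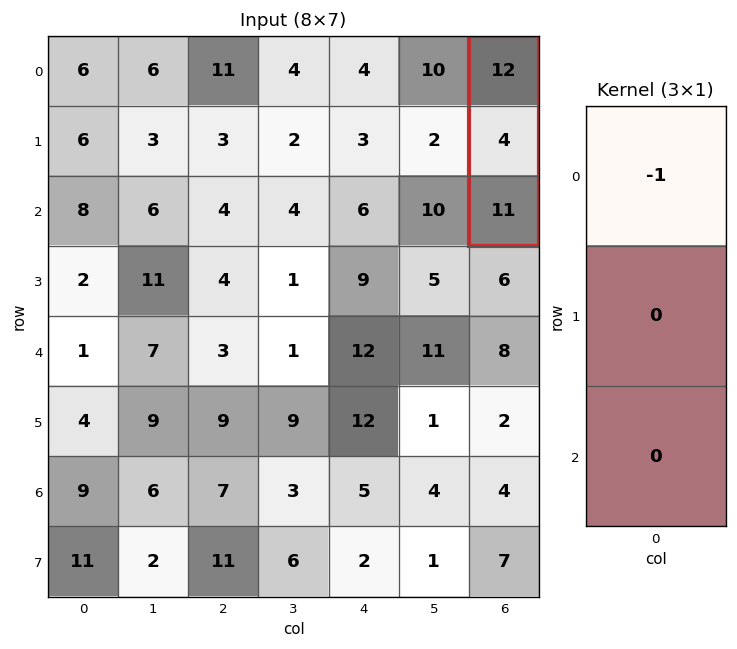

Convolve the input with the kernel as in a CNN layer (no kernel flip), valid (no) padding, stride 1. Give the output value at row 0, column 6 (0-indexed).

-12

The receptive field on the input at this output position is [12 / 4 / 11]. Elementwise product with the kernel and sum: 12·-1.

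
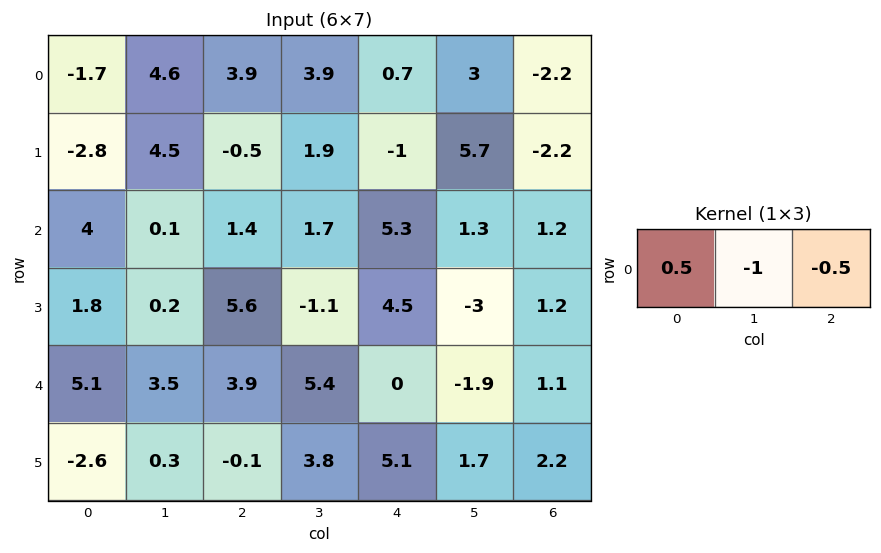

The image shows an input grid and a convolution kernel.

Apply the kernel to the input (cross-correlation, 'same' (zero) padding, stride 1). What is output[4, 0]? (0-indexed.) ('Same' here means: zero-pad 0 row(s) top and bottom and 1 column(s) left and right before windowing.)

-6.85

The receptive field on the zero-padded input at this output position is [0 5.1 3.5]. Elementwise product with the kernel and sum: 0·0.5 + 5.1·-1 + 3.5·-0.5.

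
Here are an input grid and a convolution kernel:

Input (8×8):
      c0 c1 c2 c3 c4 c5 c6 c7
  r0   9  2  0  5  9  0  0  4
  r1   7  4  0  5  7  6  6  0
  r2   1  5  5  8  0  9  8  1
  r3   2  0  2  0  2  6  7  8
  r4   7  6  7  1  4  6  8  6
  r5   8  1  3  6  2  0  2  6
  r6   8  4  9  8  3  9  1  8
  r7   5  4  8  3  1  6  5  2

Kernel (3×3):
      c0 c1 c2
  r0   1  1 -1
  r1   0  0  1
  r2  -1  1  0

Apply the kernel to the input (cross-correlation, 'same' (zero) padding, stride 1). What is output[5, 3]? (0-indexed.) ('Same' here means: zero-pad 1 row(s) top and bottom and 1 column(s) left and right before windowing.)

5

The receptive field on the zero-padded input at this output position is [7 1 4 / 3 6 2 / 9 8 3]. Elementwise product with the kernel and sum: 7·1 + 1·1 + 4·-1 + 2·1 + 9·-1 + 8·1.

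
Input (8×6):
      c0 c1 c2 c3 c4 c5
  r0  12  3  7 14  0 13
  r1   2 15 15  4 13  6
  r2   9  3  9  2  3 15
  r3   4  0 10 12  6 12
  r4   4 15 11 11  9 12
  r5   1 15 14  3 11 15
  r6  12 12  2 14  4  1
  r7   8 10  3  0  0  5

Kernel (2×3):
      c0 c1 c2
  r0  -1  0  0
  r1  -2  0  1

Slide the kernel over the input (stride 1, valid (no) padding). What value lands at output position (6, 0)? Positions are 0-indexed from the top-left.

-25

The receptive field on the input at this output position is [12 12 2 / 8 10 3]. Elementwise product with the kernel and sum: 12·-1 + 8·-2 + 3·1.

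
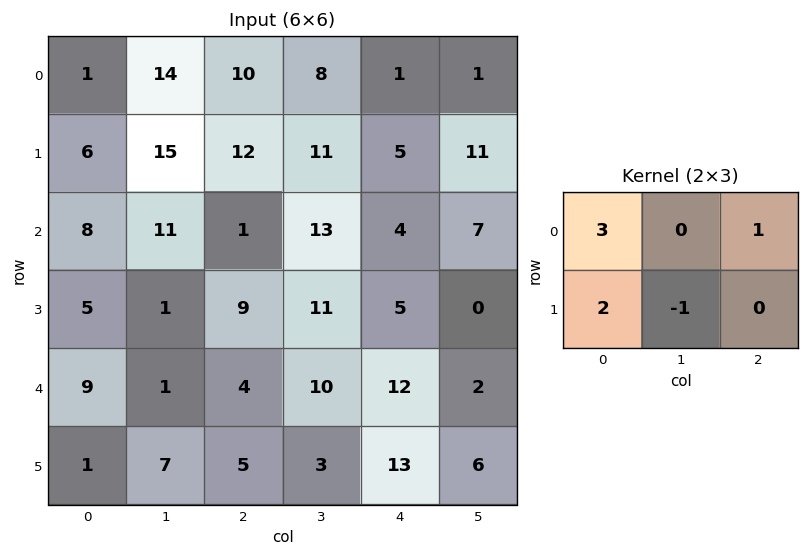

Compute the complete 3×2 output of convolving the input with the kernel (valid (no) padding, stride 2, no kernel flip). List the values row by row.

Output[0,0]: The receptive field on the input at this output position is [1 14 10 / 6 15 12]. Elementwise product with the kernel and sum: 1·3 + 10·1 + 6·2 + 15·-1.

10 44
34 14
26 31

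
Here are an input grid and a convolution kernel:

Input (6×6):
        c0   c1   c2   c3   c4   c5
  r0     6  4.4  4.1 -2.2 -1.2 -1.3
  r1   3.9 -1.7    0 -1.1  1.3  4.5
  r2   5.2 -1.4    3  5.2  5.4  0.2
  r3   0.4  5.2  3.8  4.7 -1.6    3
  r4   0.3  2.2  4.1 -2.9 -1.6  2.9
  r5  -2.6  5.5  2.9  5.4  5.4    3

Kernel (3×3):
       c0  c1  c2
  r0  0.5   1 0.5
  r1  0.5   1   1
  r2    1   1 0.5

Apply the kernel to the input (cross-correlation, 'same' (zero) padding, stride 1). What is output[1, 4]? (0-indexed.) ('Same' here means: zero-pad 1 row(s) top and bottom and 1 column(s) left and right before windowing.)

13

The receptive field on the zero-padded input at this output position is [-2.2 -1.2 -1.3 / -1.1 1.3 4.5 / 5.2 5.4 0.2]. Elementwise product with the kernel and sum: -2.2·0.5 + -1.2·1 + -1.3·0.5 + -1.1·0.5 + 1.3·1 + 4.5·1 + 5.2·1 + 5.4·1 + 0.2·0.5.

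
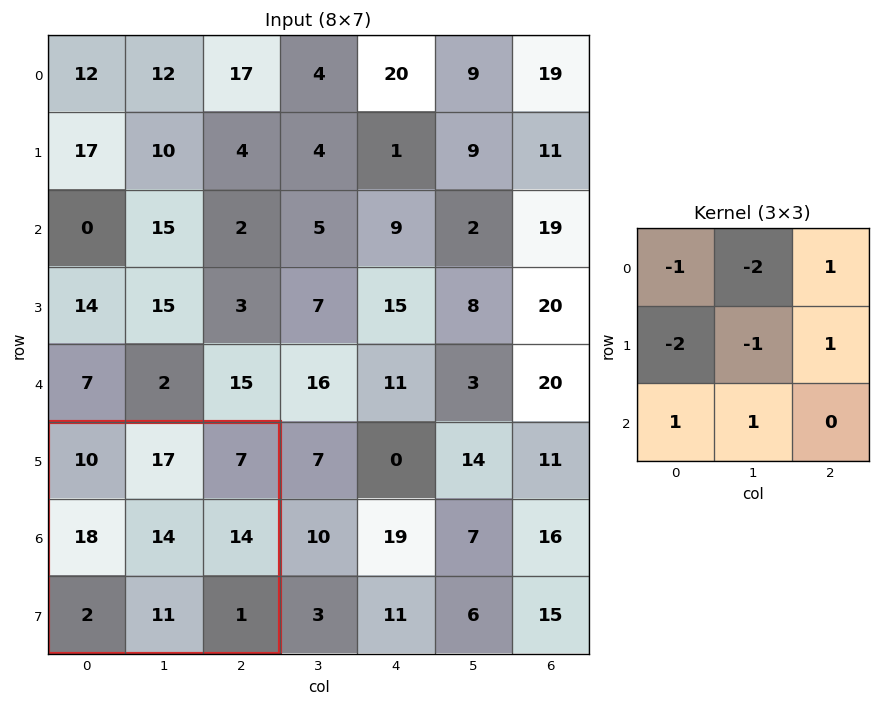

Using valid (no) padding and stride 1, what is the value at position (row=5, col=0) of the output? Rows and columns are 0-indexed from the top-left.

The receptive field on the input at this output position is [10 17 7 / 18 14 14 / 2 11 1]. Elementwise product with the kernel and sum: 10·-1 + 17·-2 + 7·1 + 18·-2 + 14·-1 + 14·1 + 2·1 + 11·1.

-60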